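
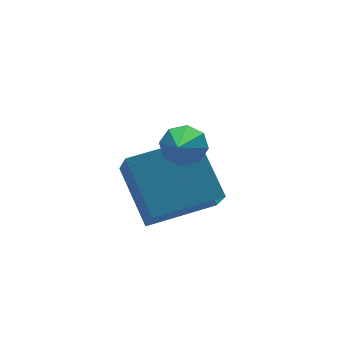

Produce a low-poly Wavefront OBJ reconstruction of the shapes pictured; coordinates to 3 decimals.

v 3.36 -2.009 -0.452
v 3.574 -1.778 -0.001
v 2.64 -3.031 0.412
v 3.204 -1.609 -0.109
v 2.926 -1.673 -0.417
v 2.902 -1.935 -0.747
v 3.146 -2.24 -0.903
v 3.516 -2.409 -0.795
v 3.795 -2.344 -0.487
v 3.819 -2.083 -0.157
v 2.38 -2.361 -2.293
v 2.41 -1.054 -1.176
v 2.669 -1.488 -3.322
v 2.699 -0.18 -2.205
v 4.081 -2.62 -2.035
v 4.111 -1.312 -0.918
v 4.37 -1.746 -3.064
v 4.4 -0.439 -1.947
f 2 1 4
f 2 4 3
f 4 1 5
f 4 5 3
f 5 1 6
f 5 6 3
f 6 1 7
f 6 7 3
f 7 1 8
f 7 8 3
f 8 1 9
f 8 9 3
f 9 1 10
f 9 10 3
f 10 1 2
f 10 2 3
f 12 14 11
f 15 12 11
f 11 14 13
f 13 15 11
f 12 18 14
f 16 12 15
f 16 18 12
f 14 18 13
f 17 15 13
f 13 18 17
f 17 16 15
f 18 16 17



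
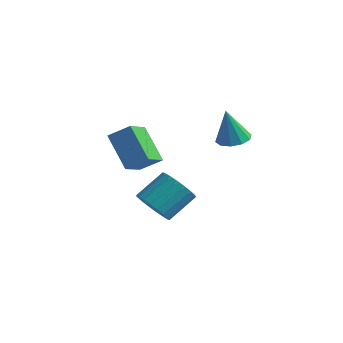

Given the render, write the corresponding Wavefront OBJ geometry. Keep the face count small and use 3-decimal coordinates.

v -0.408 -3.246 1.523
v -0.217 -4.469 2.219
v 0.343 -2.812 2.079
v 0.534 -4.035 2.775
v 0.766 -3.745 0.325
v 0.957 -4.968 1.021
v 1.517 -3.311 0.881
v 1.708 -4.534 1.577
v 0.134 -2.02 -2.943
v 0.937 -2.414 -2.847
v 1.409 -1.235 -1.941
v 0.606 -0.84 -2.037
v 0.991 -2.202 -3.151
v 1.462 -1.023 -2.245
v 0.896 -1.959 -3.418
v 1.367 -0.78 -2.512
v 0.67 -1.726 -3.604
v 1.141 -0.546 -2.698
v 0.351 -1.543 -3.675
v 0.822 -0.364 -2.769
v -0.006 -1.443 -3.62
v 0.466 -0.264 -2.714
v -0.338 -1.443 -3.448
v 0.134 -0.264 -2.542
v -0.588 -1.542 -3.188
v -0.117 -0.363 -2.282
v -0.714 -1.724 -2.886
v -0.243 -0.545 -1.98
v -0.693 -1.957 -2.594
v -0.221 -0.778 -1.688
v -0.529 -2.201 -2.362
v -0.057 -1.022 -1.456
v -0.25 -2.413 -2.231
v 0.221 -1.234 -1.325
v 0.095 -2.558 -2.223
v 0.567 -1.378 -1.317
v 0.447 -2.609 -2.339
v 0.919 -1.43 -1.433
v 0.745 -2.558 -2.56
v 1.216 -1.379 -1.654
v 2.05 0.857 0.286
v 2.586 1.346 0.433
v 1.81 0.643 1.874
v 2.191 1.574 0.404
v 1.742 1.529 0.33
v 1.411 1.227 0.239
v 1.324 0.784 0.166
v 1.514 0.369 0.139
v 1.909 0.14 0.168
v 2.358 0.186 0.242
v 2.69 0.488 0.333
v 2.777 0.931 0.406
f 2 4 1
f 5 2 1
f 1 4 3
f 3 5 1
f 2 8 4
f 6 2 5
f 6 8 2
f 4 8 3
f 7 5 3
f 3 8 7
f 7 6 5
f 8 6 7
f 10 9 13
f 10 13 11
f 11 13 14
f 11 14 12
f 13 9 15
f 13 15 14
f 14 15 16
f 14 16 12
f 15 9 17
f 15 17 16
f 16 17 18
f 16 18 12
f 17 9 19
f 17 19 18
f 18 19 20
f 18 20 12
f 19 9 21
f 19 21 20
f 20 21 22
f 20 22 12
f 21 9 23
f 21 23 22
f 22 23 24
f 22 24 12
f 23 9 25
f 23 25 24
f 24 25 26
f 24 26 12
f 25 9 27
f 25 27 26
f 26 27 28
f 26 28 12
f 27 9 29
f 27 29 28
f 28 29 30
f 28 30 12
f 29 9 31
f 29 31 30
f 30 31 32
f 30 32 12
f 31 9 33
f 31 33 32
f 32 33 34
f 32 34 12
f 33 9 35
f 33 35 34
f 34 35 36
f 34 36 12
f 35 9 37
f 35 37 36
f 36 37 38
f 36 38 12
f 37 9 39
f 37 39 38
f 38 39 40
f 38 40 12
f 39 9 10
f 39 10 40
f 40 10 11
f 40 11 12
f 42 41 44
f 42 44 43
f 44 41 45
f 44 45 43
f 45 41 46
f 45 46 43
f 46 41 47
f 46 47 43
f 47 41 48
f 47 48 43
f 48 41 49
f 48 49 43
f 49 41 50
f 49 50 43
f 50 41 51
f 50 51 43
f 51 41 52
f 51 52 43
f 52 41 42
f 52 42 43



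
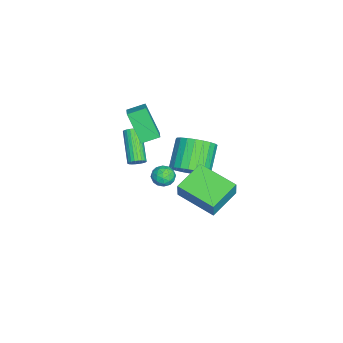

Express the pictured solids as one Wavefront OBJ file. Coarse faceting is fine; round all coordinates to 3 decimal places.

v -2.531 -0.877 3.915
v -1.587 -0.709 4.39
v -2.855 0.048 4.232
v -1.911 0.216 4.706
v -1.849 -0.076 2.274
v -0.905 0.092 2.748
v -2.173 0.849 2.59
v -1.229 1.017 3.065
v -1.957 -0.294 0.178
v -1.769 -0.006 0.54
v -3.354 -0.458 1.725
v -3.543 -0.746 1.362
v -1.878 0.123 0.443
v -3.464 -0.33 1.627
v -2 0.188 0.305
v -3.585 -0.264 1.489
v -2.115 0.18 0.147
v -3.7 -0.273 1.332
v -2.206 0.099 -0.005
v -3.792 -0.353 1.179
v -2.26 -0.041 -0.13
v -3.845 -0.493 1.055
v -2.267 -0.22 -0.208
v -3.852 -0.672 0.977
v -2.227 -0.41 -0.227
v -3.812 -0.862 0.957
v -2.146 -0.582 -0.185
v -3.731 -1.034 1
v -2.036 -0.71 -0.087
v -3.622 -1.163 1.097
v -1.915 -0.776 0.051
v -3.5 -1.228 1.235
v -1.8 -0.767 0.208
v -3.385 -1.22 1.393
v -1.708 -0.687 0.361
v -3.294 -1.139 1.545
v -1.655 -0.547 0.485
v -3.24 -0.999 1.67
v -1.648 -0.368 0.563
v -3.233 -0.82 1.748
v -1.688 -0.178 0.583
v -3.273 -0.63 1.767
v 1.623 3.362 3.096
v 1.962 3.389 4.078
v 2.68 5.212 2.68
v 3.019 5.238 3.663
v 3.081 2.422 2.617
v 3.42 2.448 3.6
v 4.138 4.271 2.202
v 4.477 4.298 3.184
v -1.195 2.512 0.459
v -0.501 2.517 1.287
v -1.911 2.712 2.468
v -2.605 2.708 1.641
v -0.522 2.928 1.194
v -1.932 3.123 2.376
v -0.645 3.275 0.99
v -2.055 3.47 2.172
v -0.852 3.507 0.705
v -2.262 3.702 1.886
v -1.111 3.586 0.382
v -2.521 3.781 1.564
v -1.383 3.503 0.072
v -2.793 3.698 1.253
v -1.626 3.268 -0.18
v -3.036 3.464 1.001
v -1.804 2.919 -0.335
v -3.214 3.114 0.847
v -1.889 2.508 -0.368
v -3.299 2.703 0.813
v -1.868 2.097 -0.276
v -3.278 2.292 0.906
v -1.745 1.75 -0.072
v -3.155 1.945 1.11
v -1.538 1.518 0.214
v -2.948 1.713 1.395
v -1.279 1.439 0.536
v -2.689 1.634 1.718
v -1.007 1.522 0.847
v -2.417 1.717 2.028
v -0.764 1.756 1.099
v -2.174 1.952 2.28
v -0.586 2.106 1.253
v -1.996 2.301 2.435
v 2.348 1.613 3.89
v 2.647 1.966 4.334
v 3.253 1.454 3.406
v 3.552 1.807 3.85
v 3.307 1.235 4.006
v 2.748 1.333 4.305
v 3.152 2.087 3.435
v 2.593 2.185 3.734
v 3.144 2.259 4.053
v 3.24 1.732 4.406
v 2.66 1.688 3.334
v 2.756 1.161 3.687
v 2.418 1.803 4.154
v 3.482 1.617 3.586
v 3.338 1.28 3.678
v 3.514 1.488 3.939
v 2.478 1.432 4.137
v 2.654 1.639 4.398
v 3.042 1.209 4.206
v 3.246 1.781 3.342
v 3.422 1.988 3.603
v 2.386 1.932 3.801
v 2.562 2.14 4.062
v 2.858 2.211 3.534
v 2.886 2.183 4.25
v 3.418 2.089 3.966
v 3.183 2.254 3.722
v 2.854 2.312 3.897
v 2.943 1.873 4.458
v 3.474 1.78 4.174
v 3.331 1.444 4.265
v 3.002 1.501 4.441
v 3.235 2.045 4.292
v 2.426 1.64 3.566
v 2.957 1.547 3.282
v 2.898 1.919 3.299
v 2.569 1.976 3.475
v 2.482 1.331 3.774
v 3.014 1.237 3.49
v 3.046 1.108 3.843
v 2.717 1.166 4.018
v 2.665 1.375 3.448
f 2 4 1
f 5 2 1
f 1 4 3
f 3 5 1
f 2 8 4
f 6 2 5
f 6 8 2
f 4 8 3
f 7 5 3
f 3 8 7
f 7 6 5
f 8 6 7
f 10 9 13
f 10 13 11
f 11 13 14
f 11 14 12
f 13 9 15
f 13 15 14
f 14 15 16
f 14 16 12
f 15 9 17
f 15 17 16
f 16 17 18
f 16 18 12
f 17 9 19
f 17 19 18
f 18 19 20
f 18 20 12
f 19 9 21
f 19 21 20
f 20 21 22
f 20 22 12
f 21 9 23
f 21 23 22
f 22 23 24
f 22 24 12
f 23 9 25
f 23 25 24
f 24 25 26
f 24 26 12
f 25 9 27
f 25 27 26
f 26 27 28
f 26 28 12
f 27 9 29
f 27 29 28
f 28 29 30
f 28 30 12
f 29 9 31
f 29 31 30
f 30 31 32
f 30 32 12
f 31 9 33
f 31 33 32
f 32 33 34
f 32 34 12
f 33 9 35
f 33 35 34
f 34 35 36
f 34 36 12
f 35 9 37
f 35 37 36
f 36 37 38
f 36 38 12
f 37 9 39
f 37 39 38
f 38 39 40
f 38 40 12
f 39 9 41
f 39 41 40
f 40 41 42
f 40 42 12
f 41 9 10
f 41 10 42
f 42 10 11
f 42 11 12
f 44 46 43
f 47 44 43
f 43 46 45
f 45 47 43
f 44 50 46
f 48 44 47
f 48 50 44
f 46 50 45
f 49 47 45
f 45 50 49
f 49 48 47
f 50 48 49
f 52 51 55
f 52 55 53
f 53 55 56
f 53 56 54
f 55 51 57
f 55 57 56
f 56 57 58
f 56 58 54
f 57 51 59
f 57 59 58
f 58 59 60
f 58 60 54
f 59 51 61
f 59 61 60
f 60 61 62
f 60 62 54
f 61 51 63
f 61 63 62
f 62 63 64
f 62 64 54
f 63 51 65
f 63 65 64
f 64 65 66
f 64 66 54
f 65 51 67
f 65 67 66
f 66 67 68
f 66 68 54
f 67 51 69
f 67 69 68
f 68 69 70
f 68 70 54
f 69 51 71
f 69 71 70
f 70 71 72
f 70 72 54
f 71 51 73
f 71 73 72
f 72 73 74
f 72 74 54
f 73 51 75
f 73 75 74
f 74 75 76
f 74 76 54
f 75 51 77
f 75 77 76
f 76 77 78
f 76 78 54
f 77 51 79
f 77 79 78
f 78 79 80
f 78 80 54
f 79 51 81
f 79 81 80
f 80 81 82
f 80 82 54
f 81 51 83
f 81 83 82
f 82 83 84
f 82 84 54
f 83 51 52
f 83 52 84
f 84 52 53
f 84 53 54
f 85 122 101
f 122 96 125
f 101 125 90
f 122 125 101
f 85 101 97
f 101 90 102
f 97 102 86
f 101 102 97
f 85 97 106
f 97 86 107
f 106 107 92
f 97 107 106
f 85 106 118
f 106 92 121
f 118 121 95
f 106 121 118
f 85 118 122
f 118 95 126
f 122 126 96
f 118 126 122
f 86 102 113
f 102 90 116
f 113 116 94
f 102 116 113
f 90 125 103
f 125 96 124
f 103 124 89
f 125 124 103
f 96 126 123
f 126 95 119
f 123 119 87
f 126 119 123
f 95 121 120
f 121 92 108
f 120 108 91
f 121 108 120
f 92 107 112
f 107 86 109
f 112 109 93
f 107 109 112
f 88 114 100
f 114 94 115
f 100 115 89
f 114 115 100
f 88 100 98
f 100 89 99
f 98 99 87
f 100 99 98
f 88 98 105
f 98 87 104
f 105 104 91
f 98 104 105
f 88 105 110
f 105 91 111
f 110 111 93
f 105 111 110
f 88 110 114
f 110 93 117
f 114 117 94
f 110 117 114
f 89 115 103
f 115 94 116
f 103 116 90
f 115 116 103
f 87 99 123
f 99 89 124
f 123 124 96
f 99 124 123
f 91 104 120
f 104 87 119
f 120 119 95
f 104 119 120
f 93 111 112
f 111 91 108
f 112 108 92
f 111 108 112
f 94 117 113
f 117 93 109
f 113 109 86
f 117 109 113



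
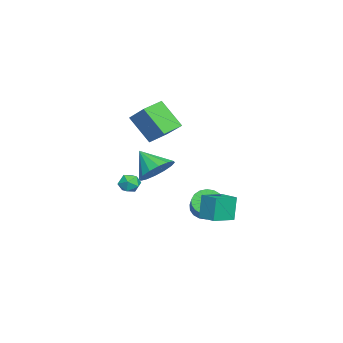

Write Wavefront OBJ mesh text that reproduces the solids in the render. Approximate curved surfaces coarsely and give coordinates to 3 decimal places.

v -2.168 -0.634 1.192
v -2.521 -1.791 2.671
v -3.188 0.018 1.459
v -3.542 -1.139 2.937
v -1.238 0.399 2.223
v -1.592 -0.758 3.701
v -2.259 1.051 2.489
v -2.612 -0.106 3.968
v -3.769 1.911 -3.802
v -3.334 2.062 -4.493
v -1.756 2.561 -3.388
v -2.191 2.409 -2.698
v -3.488 2.389 -4.42
v -1.91 2.888 -3.315
v -3.699 2.622 -4.224
v -2.121 3.121 -3.119
v -3.923 2.714 -3.945
v -2.345 3.212 -2.84
v -4.117 2.646 -3.638
v -2.538 3.145 -2.533
v -4.242 2.433 -3.363
v -2.663 2.932 -2.259
v -4.273 2.116 -3.176
v -2.695 2.615 -2.071
v -4.204 1.759 -3.112
v -2.626 2.258 -2.007
v -4.05 1.432 -3.185
v -2.472 1.931 -2.08
v -3.839 1.199 -3.381
v -2.261 1.698 -2.276
v -3.615 1.108 -3.66
v -2.037 1.606 -2.555
v -3.422 1.175 -3.967
v -1.843 1.674 -2.862
v -3.297 1.388 -4.241
v -1.718 1.887 -3.137
v -3.265 1.705 -4.429
v -1.687 2.204 -3.324
v -1.035 0.084 -0.305
v -0.071 -0.403 -0.331
v -1.545 -0.984 0.785
v -0.027 -0.015 0.069
v -0.252 0.399 0.369
v -0.687 0.729 0.488
v -1.216 0.886 0.395
v -1.696 0.828 0.114
v -1.998 0.571 -0.28
v -2.043 0.184 -0.68
v -1.817 -0.231 -0.98
v -1.382 -0.561 -1.099
v -0.854 -0.718 -1.006
v -0.374 -0.66 -0.725
v -0.047 2.515 -2.868
v -0.406 2.552 -1.463
v -1.096 3.314 -3.157
v -1.455 3.351 -1.753
v 0.595 3.409 -2.727
v 0.236 3.446 -1.323
v -0.454 4.208 -3.017
v -0.813 4.245 -1.612
v -3.404 -1.437 -2.242
v -3.043 -1.574 -1.677
v -2.997 -2.346 -2.723
v -2.636 -2.483 -2.158
v -3.317 -2.536 -2.15
v -3.569 -1.974 -1.852
v -2.471 -1.946 -2.548
v -2.723 -1.384 -2.25
v -2.467 -1.888 -1.866
v -2.99 -2.253 -1.621
v -3.05 -1.667 -2.779
v -3.573 -2.032 -2.534
f 2 4 1
f 5 2 1
f 1 4 3
f 3 5 1
f 2 8 4
f 6 2 5
f 6 8 2
f 4 8 3
f 7 5 3
f 3 8 7
f 7 6 5
f 8 6 7
f 10 9 13
f 10 13 11
f 11 13 14
f 11 14 12
f 13 9 15
f 13 15 14
f 14 15 16
f 14 16 12
f 15 9 17
f 15 17 16
f 16 17 18
f 16 18 12
f 17 9 19
f 17 19 18
f 18 19 20
f 18 20 12
f 19 9 21
f 19 21 20
f 20 21 22
f 20 22 12
f 21 9 23
f 21 23 22
f 22 23 24
f 22 24 12
f 23 9 25
f 23 25 24
f 24 25 26
f 24 26 12
f 25 9 27
f 25 27 26
f 26 27 28
f 26 28 12
f 27 9 29
f 27 29 28
f 28 29 30
f 28 30 12
f 29 9 31
f 29 31 30
f 30 31 32
f 30 32 12
f 31 9 33
f 31 33 32
f 32 33 34
f 32 34 12
f 33 9 35
f 33 35 34
f 34 35 36
f 34 36 12
f 35 9 37
f 35 37 36
f 36 37 38
f 36 38 12
f 37 9 10
f 37 10 38
f 38 10 11
f 38 11 12
f 40 39 42
f 40 42 41
f 42 39 43
f 42 43 41
f 43 39 44
f 43 44 41
f 44 39 45
f 44 45 41
f 45 39 46
f 45 46 41
f 46 39 47
f 46 47 41
f 47 39 48
f 47 48 41
f 48 39 49
f 48 49 41
f 49 39 50
f 49 50 41
f 50 39 51
f 50 51 41
f 51 39 52
f 51 52 41
f 52 39 40
f 52 40 41
f 54 56 53
f 57 54 53
f 53 56 55
f 55 57 53
f 54 60 56
f 58 54 57
f 58 60 54
f 56 60 55
f 59 57 55
f 55 60 59
f 59 58 57
f 60 58 59
f 61 72 66
f 61 66 62
f 61 62 68
f 61 68 71
f 61 71 72
f 62 66 70
f 66 72 65
f 72 71 63
f 71 68 67
f 68 62 69
f 64 70 65
f 64 65 63
f 64 63 67
f 64 67 69
f 64 69 70
f 65 70 66
f 63 65 72
f 67 63 71
f 69 67 68
f 70 69 62



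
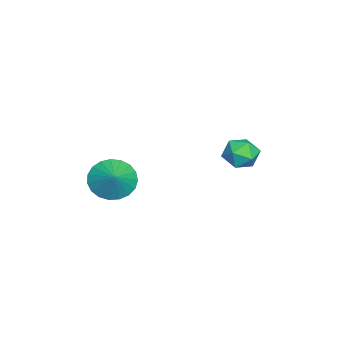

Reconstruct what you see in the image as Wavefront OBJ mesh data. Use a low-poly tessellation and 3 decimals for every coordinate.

v -2.475 3.761 0.611
v -1.855 3.046 0.814
v -3.365 3.334 1.826
v -2.745 2.619 2.029
v -2.481 3.54 2.161
v -1.931 3.804 1.41
v -3.289 2.576 1.23
v -2.739 2.84 0.479
v -2.359 2.314 1.196
v -1.859 2.909 1.772
v -3.361 3.471 0.868
v -2.861 4.066 1.444
v 3.039 -1.599 2.562
v 3.73 -1.619 1.706
v 4.061 -1.261 3.378
v 3.588 -1.184 1.704
v 3.351 -0.821 1.85
v 3.061 -0.592 2.119
v 2.767 -0.537 2.465
v 2.519 -0.666 2.828
v 2.362 -0.956 3.145
v 2.322 -1.358 3.361
v 2.406 -1.8 3.439
v 2.599 -2.208 3.365
v 2.869 -2.511 3.153
v 3.168 -2.656 2.838
v 3.444 -2.618 2.476
v 3.651 -2.403 2.129
v 3.752 -2.05 1.856
f 1 12 6
f 1 6 2
f 1 2 8
f 1 8 11
f 1 11 12
f 2 6 10
f 6 12 5
f 12 11 3
f 11 8 7
f 8 2 9
f 4 10 5
f 4 5 3
f 4 3 7
f 4 7 9
f 4 9 10
f 5 10 6
f 3 5 12
f 7 3 11
f 9 7 8
f 10 9 2
f 14 13 16
f 14 16 15
f 16 13 17
f 16 17 15
f 17 13 18
f 17 18 15
f 18 13 19
f 18 19 15
f 19 13 20
f 19 20 15
f 20 13 21
f 20 21 15
f 21 13 22
f 21 22 15
f 22 13 23
f 22 23 15
f 23 13 24
f 23 24 15
f 24 13 25
f 24 25 15
f 25 13 26
f 25 26 15
f 26 13 27
f 26 27 15
f 27 13 28
f 27 28 15
f 28 13 29
f 28 29 15
f 29 13 14
f 29 14 15



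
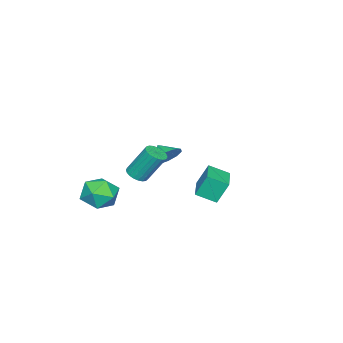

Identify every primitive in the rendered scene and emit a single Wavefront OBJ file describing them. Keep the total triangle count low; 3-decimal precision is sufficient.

v 2.395 -1.057 -0.087
v 2.714 -1.558 0.264
v 2.385 -0.523 2.038
v 2.065 -0.023 1.687
v 2.931 -1.381 0.201
v 2.602 -0.346 1.975
v 3.056 -1.148 0.089
v 2.726 -0.113 1.863
v 3.066 -0.9 -0.055
v 2.736 0.135 1.72
v 2.959 -0.678 -0.203
v 2.63 0.356 1.571
v 2.756 -0.523 -0.332
v 2.426 0.512 1.442
v 2.489 -0.459 -0.418
v 2.16 0.575 1.356
v 2.207 -0.5 -0.447
v 1.878 0.535 1.327
v 1.957 -0.636 -0.414
v 1.627 0.399 1.36
v 1.782 -0.846 -0.324
v 1.453 0.189 1.45
v 1.714 -1.092 -0.193
v 1.385 -0.057 1.581
v 1.763 -1.332 -0.044
v 1.434 -0.297 1.73
v 1.921 -1.524 0.097
v 1.592 -0.49 1.872
v 2.162 -1.636 0.207
v 1.832 -0.602 1.981
v 2.442 -1.648 0.266
v 2.113 -0.613 2.04
v -3.622 -2.473 -1.897
v -2.945 -2.206 -1.168
v -3.978 -3.247 -1.283
v -3.482 -1.879 -1.067
v -4.072 -1.779 -1.282
v -4.491 -1.944 -1.733
v -4.578 -2.311 -2.246
v -4.3 -2.739 -2.626
v -3.763 -3.066 -2.727
v -3.172 -3.166 -2.511
v -2.754 -3.002 -2.061
v -2.667 -2.635 -1.548
v 2.659 -2.822 -1.929
v 3.42 -1.934 -2.239
v 3.92 -3.426 -0.561
v 4.681 -2.538 -0.871
v 3.635 -2.275 -0.324
v 2.855 -1.901 -1.17
v 4.485 -3.459 -1.63
v 3.705 -3.085 -2.476
v 4.548 -2.328 -2.054
v 4.023 -1.596 -1.247
v 3.317 -3.764 -1.553
v 2.792 -3.032 -0.746
v 0.356 1.532 -1.093
v -0.015 2.072 0.245
v -0.1 2.621 -1.66
v -0.471 3.162 -0.322
v 2.091 2.338 -0.938
v 1.72 2.879 0.4
v 1.635 3.428 -1.505
v 1.264 3.968 -0.167
f 2 1 5
f 2 5 3
f 3 5 6
f 3 6 4
f 5 1 7
f 5 7 6
f 6 7 8
f 6 8 4
f 7 1 9
f 7 9 8
f 8 9 10
f 8 10 4
f 9 1 11
f 9 11 10
f 10 11 12
f 10 12 4
f 11 1 13
f 11 13 12
f 12 13 14
f 12 14 4
f 13 1 15
f 13 15 14
f 14 15 16
f 14 16 4
f 15 1 17
f 15 17 16
f 16 17 18
f 16 18 4
f 17 1 19
f 17 19 18
f 18 19 20
f 18 20 4
f 19 1 21
f 19 21 20
f 20 21 22
f 20 22 4
f 21 1 23
f 21 23 22
f 22 23 24
f 22 24 4
f 23 1 25
f 23 25 24
f 24 25 26
f 24 26 4
f 25 1 27
f 25 27 26
f 26 27 28
f 26 28 4
f 27 1 29
f 27 29 28
f 28 29 30
f 28 30 4
f 29 1 31
f 29 31 30
f 30 31 32
f 30 32 4
f 31 1 2
f 31 2 32
f 32 2 3
f 32 3 4
f 34 33 36
f 34 36 35
f 36 33 37
f 36 37 35
f 37 33 38
f 37 38 35
f 38 33 39
f 38 39 35
f 39 33 40
f 39 40 35
f 40 33 41
f 40 41 35
f 41 33 42
f 41 42 35
f 42 33 43
f 42 43 35
f 43 33 44
f 43 44 35
f 44 33 34
f 44 34 35
f 45 56 50
f 45 50 46
f 45 46 52
f 45 52 55
f 45 55 56
f 46 50 54
f 50 56 49
f 56 55 47
f 55 52 51
f 52 46 53
f 48 54 49
f 48 49 47
f 48 47 51
f 48 51 53
f 48 53 54
f 49 54 50
f 47 49 56
f 51 47 55
f 53 51 52
f 54 53 46
f 58 60 57
f 61 58 57
f 57 60 59
f 59 61 57
f 58 64 60
f 62 58 61
f 62 64 58
f 60 64 59
f 63 61 59
f 59 64 63
f 63 62 61
f 64 62 63



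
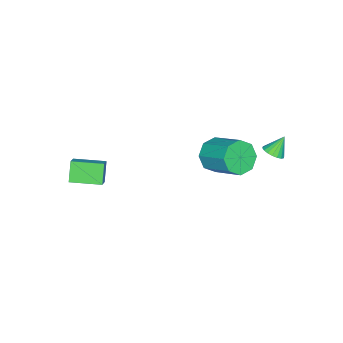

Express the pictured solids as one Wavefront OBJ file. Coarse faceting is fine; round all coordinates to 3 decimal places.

v -2.34 0.851 1.907
v -1.472 0.367 2.276
v -0.952 2.124 3.361
v -1.82 2.609 2.993
v -1.337 0.758 1.578
v -0.817 2.515 2.664
v -1.789 1.204 1.073
v -1.269 2.961 2.159
v -2.564 1.443 1.057
v -2.044 3.2 2.143
v -3.208 1.336 1.539
v -2.688 3.093 2.624
v -3.343 0.945 2.236
v -2.823 2.702 3.322
v -2.891 0.499 2.741
v -2.371 2.256 3.827
v -2.116 0.26 2.757
v -1.596 2.017 3.843
v -3.452 3.635 2.578
v -2.922 3.581 2.933
v -4.068 3.925 3.542
v -2.918 3.855 2.854
v -3.019 4.085 2.72
v -3.206 4.226 2.558
v -3.442 4.25 2.4
v -3.679 4.152 2.277
v -3.872 3.952 2.214
v -3.982 3.69 2.223
v -3.986 3.416 2.302
v -3.885 3.186 2.436
v -3.698 3.045 2.598
v -3.462 3.021 2.756
v -3.224 3.118 2.879
v -3.032 3.318 2.942
v 3.808 -3.953 2.611
v 3.164 -4.235 3.644
v 3.122 -2.409 2.604
v 2.478 -2.691 3.637
v 4.442 -3.669 3.083
v 3.798 -3.951 4.116
v 3.756 -2.125 3.076
v 3.112 -2.407 4.109
f 2 1 5
f 2 5 3
f 3 5 6
f 3 6 4
f 5 1 7
f 5 7 6
f 6 7 8
f 6 8 4
f 7 1 9
f 7 9 8
f 8 9 10
f 8 10 4
f 9 1 11
f 9 11 10
f 10 11 12
f 10 12 4
f 11 1 13
f 11 13 12
f 12 13 14
f 12 14 4
f 13 1 15
f 13 15 14
f 14 15 16
f 14 16 4
f 15 1 17
f 15 17 16
f 16 17 18
f 16 18 4
f 17 1 2
f 17 2 18
f 18 2 3
f 18 3 4
f 20 19 22
f 20 22 21
f 22 19 23
f 22 23 21
f 23 19 24
f 23 24 21
f 24 19 25
f 24 25 21
f 25 19 26
f 25 26 21
f 26 19 27
f 26 27 21
f 27 19 28
f 27 28 21
f 28 19 29
f 28 29 21
f 29 19 30
f 29 30 21
f 30 19 31
f 30 31 21
f 31 19 32
f 31 32 21
f 32 19 33
f 32 33 21
f 33 19 34
f 33 34 21
f 34 19 20
f 34 20 21
f 36 38 35
f 39 36 35
f 35 38 37
f 37 39 35
f 36 42 38
f 40 36 39
f 40 42 36
f 38 42 37
f 41 39 37
f 37 42 41
f 41 40 39
f 42 40 41



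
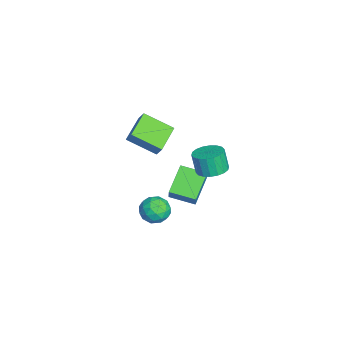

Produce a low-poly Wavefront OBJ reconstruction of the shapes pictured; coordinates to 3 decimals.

v 3.991 -2.529 -2.87
v 4.774 -2.972 -2.652
v 3.206 -3.768 -2.568
v 3.989 -4.211 -2.35
v 3.674 -3.533 -1.805
v 4.159 -2.767 -1.991
v 3.821 -3.973 -3.229
v 4.306 -3.207 -3.415
v 4.668 -3.864 -2.874
v 4.578 -3.593 -1.994
v 3.402 -3.147 -3.226
v 3.312 -2.876 -2.346
v 4.451 -2.642 -2.787
v 3.529 -4.098 -2.433
v 3.344 -3.7 -2.112
v 3.804 -3.96 -1.984
v 4.09 -2.522 -2.399
v 4.55 -2.782 -2.271
v 3.904 -3.112 -1.773
v 3.43 -3.958 -2.949
v 3.89 -4.218 -2.821
v 4.176 -2.78 -3.236
v 4.636 -3.04 -3.108
v 4.076 -3.628 -3.447
v 4.849 -3.427 -2.79
v 4.388 -4.155 -2.613
v 4.289 -4.015 -3.129
v 4.574 -3.565 -3.239
v 4.796 -3.267 -2.273
v 4.335 -3.995 -2.096
v 4.15 -3.597 -1.775
v 4.435 -3.147 -1.885
v 4.734 -3.791 -2.403
v 3.645 -2.745 -3.124
v 3.184 -3.473 -2.947
v 3.545 -3.593 -3.335
v 3.83 -3.143 -3.445
v 3.592 -2.585 -2.607
v 3.131 -3.313 -2.43
v 3.406 -3.175 -1.981
v 3.691 -2.725 -2.091
v 3.246 -2.949 -2.817
v 1.603 -0.325 -1.206
v 2.495 -0.424 -1.053
v 2.248 -0.675 0.219
v 1.357 -0.575 0.066
v 2.435 -0.029 -0.987
v 2.189 -0.28 0.286
v 2.211 0.308 -0.964
v 1.965 0.057 0.308
v 1.867 0.519 -0.989
v 1.62 0.268 0.283
v 1.47 0.563 -1.057
v 1.223 0.312 0.215
v 1.099 0.431 -1.155
v 0.853 0.181 0.118
v 0.829 0.15 -1.263
v 0.583 -0.101 0.01
v 0.712 -0.225 -1.359
v 0.465 -0.476 -0.087
v 0.771 -0.62 -1.426
v 0.525 -0.871 -0.153
v 0.995 -0.957 -1.448
v 0.749 -1.208 -0.176
v 1.34 -1.168 -1.423
v 1.093 -1.419 -0.151
v 1.737 -1.212 -1.355
v 1.49 -1.463 -0.083
v 2.107 -1.081 -1.258
v 1.861 -1.331 0.015
v 2.377 -0.799 -1.15
v 2.131 -1.05 0.123
v -2.245 -3.449 -3.107
v -2.62 -5.18 -2.136
v -3.976 -2.791 -2.602
v -4.351 -4.522 -1.631
v -1.929 -3.138 -2.429
v -2.304 -4.869 -1.458
v -3.66 -2.48 -1.924
v -4.035 -4.211 -0.953
v 0.808 -2.709 -4.255
v -0.73 -2.102 -3.241
v 1.193 -1.228 -4.559
v -0.345 -0.621 -3.544
v 1.465 -2.679 -3.276
v -0.073 -2.072 -2.261
v 1.85 -1.198 -3.579
v 0.312 -0.591 -2.565
f 1 38 17
f 38 12 41
f 17 41 6
f 38 41 17
f 1 17 13
f 17 6 18
f 13 18 2
f 17 18 13
f 1 13 22
f 13 2 23
f 22 23 8
f 13 23 22
f 1 22 34
f 22 8 37
f 34 37 11
f 22 37 34
f 1 34 38
f 34 11 42
f 38 42 12
f 34 42 38
f 2 18 29
f 18 6 32
f 29 32 10
f 18 32 29
f 6 41 19
f 41 12 40
f 19 40 5
f 41 40 19
f 12 42 39
f 42 11 35
f 39 35 3
f 42 35 39
f 11 37 36
f 37 8 24
f 36 24 7
f 37 24 36
f 8 23 28
f 23 2 25
f 28 25 9
f 23 25 28
f 4 30 16
f 30 10 31
f 16 31 5
f 30 31 16
f 4 16 14
f 16 5 15
f 14 15 3
f 16 15 14
f 4 14 21
f 14 3 20
f 21 20 7
f 14 20 21
f 4 21 26
f 21 7 27
f 26 27 9
f 21 27 26
f 4 26 30
f 26 9 33
f 30 33 10
f 26 33 30
f 5 31 19
f 31 10 32
f 19 32 6
f 31 32 19
f 3 15 39
f 15 5 40
f 39 40 12
f 15 40 39
f 7 20 36
f 20 3 35
f 36 35 11
f 20 35 36
f 9 27 28
f 27 7 24
f 28 24 8
f 27 24 28
f 10 33 29
f 33 9 25
f 29 25 2
f 33 25 29
f 44 43 47
f 44 47 45
f 45 47 48
f 45 48 46
f 47 43 49
f 47 49 48
f 48 49 50
f 48 50 46
f 49 43 51
f 49 51 50
f 50 51 52
f 50 52 46
f 51 43 53
f 51 53 52
f 52 53 54
f 52 54 46
f 53 43 55
f 53 55 54
f 54 55 56
f 54 56 46
f 55 43 57
f 55 57 56
f 56 57 58
f 56 58 46
f 57 43 59
f 57 59 58
f 58 59 60
f 58 60 46
f 59 43 61
f 59 61 60
f 60 61 62
f 60 62 46
f 61 43 63
f 61 63 62
f 62 63 64
f 62 64 46
f 63 43 65
f 63 65 64
f 64 65 66
f 64 66 46
f 65 43 67
f 65 67 66
f 66 67 68
f 66 68 46
f 67 43 69
f 67 69 68
f 68 69 70
f 68 70 46
f 69 43 71
f 69 71 70
f 70 71 72
f 70 72 46
f 71 43 44
f 71 44 72
f 72 44 45
f 72 45 46
f 74 76 73
f 77 74 73
f 73 76 75
f 75 77 73
f 74 80 76
f 78 74 77
f 78 80 74
f 76 80 75
f 79 77 75
f 75 80 79
f 79 78 77
f 80 78 79
f 82 84 81
f 85 82 81
f 81 84 83
f 83 85 81
f 82 88 84
f 86 82 85
f 86 88 82
f 84 88 83
f 87 85 83
f 83 88 87
f 87 86 85
f 88 86 87



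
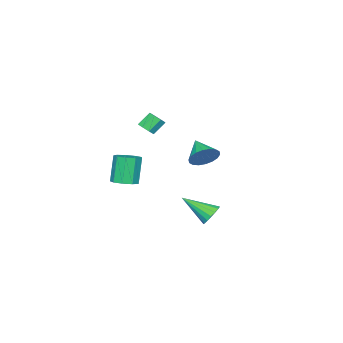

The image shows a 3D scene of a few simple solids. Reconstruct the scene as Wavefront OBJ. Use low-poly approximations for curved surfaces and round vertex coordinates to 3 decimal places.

v 4.165 -1.333 -0.201
v 4.836 -0.947 0.098
v 4.206 -1.201 1.84
v 3.535 -1.587 1.541
v 4.422 -0.57 0.003
v 3.791 -0.825 1.745
v 3.888 -0.551 -0.187
v 3.257 -0.805 1.555
v 3.483 -0.897 -0.384
v 2.852 -1.152 1.358
v 3.398 -1.447 -0.496
v 2.767 -1.702 1.246
v 3.672 -1.944 -0.469
v 3.041 -2.198 1.273
v 4.176 -2.154 -0.317
v 3.546 -2.409 1.425
v 4.676 -1.981 -0.111
v 4.046 -2.235 1.631
v 4.937 -1.504 0.053
v 4.306 -1.758 1.795
v 0.335 1.39 1.145
v 0.789 1.627 1.957
v -0.355 0.21 1.875
v 0.428 1.853 1.98
v 0.048 1.988 1.839
v -0.275 2.004 1.56
v -0.477 1.898 1.198
v -0.519 1.692 0.826
v -0.391 1.426 0.517
v -0.119 1.153 0.333
v 0.243 0.927 0.309
v 0.623 0.792 0.451
v 0.946 0.776 0.73
v 1.148 0.882 1.091
v 1.189 1.088 1.463
v 1.061 1.354 1.772
v -1.184 -4.11 1.205
v -0.693 -3.972 1.592
v -1.405 -3.651 2.381
v -1.896 -3.79 1.995
v -0.828 -3.59 1.315
v -1.539 -3.27 2.105
v -1.171 -3.513 0.975
v -1.883 -3.193 1.764
v -1.522 -3.786 0.769
v -2.234 -3.466 1.558
v -1.675 -4.249 0.819
v -2.387 -3.928 1.608
v -1.541 -4.63 1.095
v -2.252 -4.31 1.885
v -1.197 -4.707 1.436
v -1.909 -4.387 2.225
v -0.846 -4.434 1.642
v -1.558 -4.114 2.431
v 3.627 4.405 -1.159
v 3.837 4.049 -1.797
v 4.233 2.795 -0.061
v 4.135 4.23 -1.696
v 4.318 4.451 -1.472
v 4.342 4.662 -1.176
v 4.202 4.814 -0.877
v 3.93 4.872 -0.642
v 3.589 4.823 -0.525
v 3.257 4.678 -0.554
v 3.009 4.47 -0.721
v 2.903 4.248 -0.988
v 2.962 4.061 -1.295
v 3.174 3.953 -1.57
v 3.49 3.949 -1.751
f 2 1 5
f 2 5 3
f 3 5 6
f 3 6 4
f 5 1 7
f 5 7 6
f 6 7 8
f 6 8 4
f 7 1 9
f 7 9 8
f 8 9 10
f 8 10 4
f 9 1 11
f 9 11 10
f 10 11 12
f 10 12 4
f 11 1 13
f 11 13 12
f 12 13 14
f 12 14 4
f 13 1 15
f 13 15 14
f 14 15 16
f 14 16 4
f 15 1 17
f 15 17 16
f 16 17 18
f 16 18 4
f 17 1 19
f 17 19 18
f 18 19 20
f 18 20 4
f 19 1 2
f 19 2 20
f 20 2 3
f 20 3 4
f 22 21 24
f 22 24 23
f 24 21 25
f 24 25 23
f 25 21 26
f 25 26 23
f 26 21 27
f 26 27 23
f 27 21 28
f 27 28 23
f 28 21 29
f 28 29 23
f 29 21 30
f 29 30 23
f 30 21 31
f 30 31 23
f 31 21 32
f 31 32 23
f 32 21 33
f 32 33 23
f 33 21 34
f 33 34 23
f 34 21 35
f 34 35 23
f 35 21 36
f 35 36 23
f 36 21 22
f 36 22 23
f 38 37 41
f 38 41 39
f 39 41 42
f 39 42 40
f 41 37 43
f 41 43 42
f 42 43 44
f 42 44 40
f 43 37 45
f 43 45 44
f 44 45 46
f 44 46 40
f 45 37 47
f 45 47 46
f 46 47 48
f 46 48 40
f 47 37 49
f 47 49 48
f 48 49 50
f 48 50 40
f 49 37 51
f 49 51 50
f 50 51 52
f 50 52 40
f 51 37 53
f 51 53 52
f 52 53 54
f 52 54 40
f 53 37 38
f 53 38 54
f 54 38 39
f 54 39 40
f 56 55 58
f 56 58 57
f 58 55 59
f 58 59 57
f 59 55 60
f 59 60 57
f 60 55 61
f 60 61 57
f 61 55 62
f 61 62 57
f 62 55 63
f 62 63 57
f 63 55 64
f 63 64 57
f 64 55 65
f 64 65 57
f 65 55 66
f 65 66 57
f 66 55 67
f 66 67 57
f 67 55 68
f 67 68 57
f 68 55 69
f 68 69 57
f 69 55 56
f 69 56 57



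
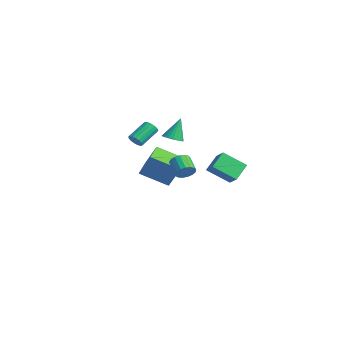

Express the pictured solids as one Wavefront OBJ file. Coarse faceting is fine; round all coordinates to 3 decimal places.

v -4.335 2.026 -1.72
v -3.644 2.437 -0.188
v -5.401 2.966 -1.492
v -4.71 3.378 0.04
v -3.27 3.442 -2.58
v -2.579 3.854 -1.048
v -4.336 4.383 -2.352
v -3.645 4.794 -0.82
v -2.671 1.026 1.79
v -2.435 1.321 1.447
v -2.812 2.508 2.208
v -3.049 2.214 2.55
v -2.663 1.303 1.361
v -3.04 2.491 2.122
v -2.893 1.222 1.374
v -3.27 2.41 2.135
v -3.072 1.096 1.482
v -3.449 2.284 2.243
v -3.159 0.954 1.66
v -3.537 2.142 2.421
v -3.135 0.829 1.868
v -3.512 2.016 2.629
v -3.004 0.748 2.058
v -3.381 1.936 2.819
v -2.797 0.732 2.187
v -3.174 1.919 2.947
v -2.562 0.783 2.224
v -2.939 1.97 2.985
v -2.351 0.889 2.162
v -2.728 2.077 2.923
v -2.214 1.027 2.015
v -2.591 2.215 2.775
v -2.181 1.165 1.816
v -2.559 2.353 2.577
v -2.261 1.271 1.611
v -2.638 2.459 2.372
v 3.715 0.946 1.914
v 4.022 1.09 2.408
v 3.112 1.198 2.941
v 2.805 1.054 2.446
v 3.977 1.343 2.28
v 3.067 1.451 2.813
v 3.871 1.504 2.067
v 2.961 1.613 2.6
v 3.73 1.538 1.819
v 2.82 1.646 2.352
v 3.586 1.436 1.593
v 2.676 1.545 2.126
v 3.471 1.222 1.44
v 2.561 1.33 1.973
v 3.412 0.944 1.396
v 2.502 1.053 1.929
v 3.422 0.667 1.47
v 2.512 0.776 2.003
v 3.5 0.454 1.646
v 2.59 0.562 2.179
v 3.627 0.353 1.883
v 2.717 0.461 2.416
v 3.774 0.388 2.127
v 2.864 0.497 2.66
v 3.907 0.551 2.322
v 2.997 0.659 2.855
v 3.997 0.804 2.424
v 3.087 0.913 2.957
v -3.103 3.617 1.307
v -2.468 3.796 1.322
v -3.317 4.263 2.733
v -2.575 4.003 1.212
v -2.764 4.15 1.117
v -3.003 4.217 1.05
v -3.258 4.192 1.023
v -3.489 4.08 1.039
v -3.662 3.897 1.096
v -3.749 3.671 1.185
v -3.738 3.438 1.293
v -3.63 3.231 1.402
v -3.441 3.084 1.498
v -3.202 3.017 1.564
v -2.947 3.042 1.591
v -2.716 3.154 1.575
v -2.543 3.337 1.518
v -2.456 3.562 1.429
v 3.213 3.95 0.294
v 2.479 2.85 1.195
v 2.765 4.84 1.016
v 2.032 3.74 1.917
v 4.088 3.88 0.923
v 3.355 2.78 1.824
v 3.641 4.77 1.645
v 2.907 3.67 2.546
f 2 4 1
f 5 2 1
f 1 4 3
f 3 5 1
f 2 8 4
f 6 2 5
f 6 8 2
f 4 8 3
f 7 5 3
f 3 8 7
f 7 6 5
f 8 6 7
f 10 9 13
f 10 13 11
f 11 13 14
f 11 14 12
f 13 9 15
f 13 15 14
f 14 15 16
f 14 16 12
f 15 9 17
f 15 17 16
f 16 17 18
f 16 18 12
f 17 9 19
f 17 19 18
f 18 19 20
f 18 20 12
f 19 9 21
f 19 21 20
f 20 21 22
f 20 22 12
f 21 9 23
f 21 23 22
f 22 23 24
f 22 24 12
f 23 9 25
f 23 25 24
f 24 25 26
f 24 26 12
f 25 9 27
f 25 27 26
f 26 27 28
f 26 28 12
f 27 9 29
f 27 29 28
f 28 29 30
f 28 30 12
f 29 9 31
f 29 31 30
f 30 31 32
f 30 32 12
f 31 9 33
f 31 33 32
f 32 33 34
f 32 34 12
f 33 9 35
f 33 35 34
f 34 35 36
f 34 36 12
f 35 9 10
f 35 10 36
f 36 10 11
f 36 11 12
f 38 37 41
f 38 41 39
f 39 41 42
f 39 42 40
f 41 37 43
f 41 43 42
f 42 43 44
f 42 44 40
f 43 37 45
f 43 45 44
f 44 45 46
f 44 46 40
f 45 37 47
f 45 47 46
f 46 47 48
f 46 48 40
f 47 37 49
f 47 49 48
f 48 49 50
f 48 50 40
f 49 37 51
f 49 51 50
f 50 51 52
f 50 52 40
f 51 37 53
f 51 53 52
f 52 53 54
f 52 54 40
f 53 37 55
f 53 55 54
f 54 55 56
f 54 56 40
f 55 37 57
f 55 57 56
f 56 57 58
f 56 58 40
f 57 37 59
f 57 59 58
f 58 59 60
f 58 60 40
f 59 37 61
f 59 61 60
f 60 61 62
f 60 62 40
f 61 37 63
f 61 63 62
f 62 63 64
f 62 64 40
f 63 37 38
f 63 38 64
f 64 38 39
f 64 39 40
f 66 65 68
f 66 68 67
f 68 65 69
f 68 69 67
f 69 65 70
f 69 70 67
f 70 65 71
f 70 71 67
f 71 65 72
f 71 72 67
f 72 65 73
f 72 73 67
f 73 65 74
f 73 74 67
f 74 65 75
f 74 75 67
f 75 65 76
f 75 76 67
f 76 65 77
f 76 77 67
f 77 65 78
f 77 78 67
f 78 65 79
f 78 79 67
f 79 65 80
f 79 80 67
f 80 65 81
f 80 81 67
f 81 65 82
f 81 82 67
f 82 65 66
f 82 66 67
f 84 86 83
f 87 84 83
f 83 86 85
f 85 87 83
f 84 90 86
f 88 84 87
f 88 90 84
f 86 90 85
f 89 87 85
f 85 90 89
f 89 88 87
f 90 88 89



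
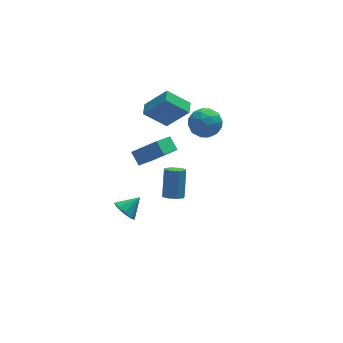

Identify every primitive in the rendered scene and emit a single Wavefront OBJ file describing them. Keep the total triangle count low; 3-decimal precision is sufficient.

v -1.689 3.248 -2.962
v -0.343 2.777 -1.864
v -1.922 3.985 -2.36
v -0.576 3.514 -1.262
v -0.604 4.306 -3.838
v 0.742 3.835 -2.74
v -0.837 5.043 -3.236
v 0.509 4.572 -2.138
v -0.157 2.859 0.663
v -1.4 3.222 1.764
v 0.131 3.623 0.736
v -1.112 3.986 1.837
v 0.972 2.294 2.123
v -0.271 2.657 3.224
v 1.26 3.058 2.196
v 0.017 3.421 3.297
v -1.621 -3.596 1.103
v -1.241 -3.255 0.771
v -0.878 -2.322 2.145
v -1.259 -2.664 2.477
v -1.676 -3.087 0.772
v -1.313 -2.154 2.146
v -2.08 -3.217 0.967
v -1.717 -2.285 2.341
v -2.215 -3.57 1.242
v -1.852 -2.637 2.616
v -2.002 -3.938 1.435
v -1.639 -3.005 2.809
v -1.567 -4.106 1.434
v -1.204 -3.173 2.808
v -1.163 -3.975 1.239
v -0.8 -3.043 2.613
v -1.028 -3.623 0.964
v -0.665 -2.69 2.338
v 1.949 4.056 0.001
v 2.496 3.512 -0.698
v 1.764 2.668 0.938
v 2.311 2.124 0.239
v 2.783 2.845 0.822
v 2.898 3.703 0.244
v 1.362 2.477 -0.004
v 1.477 3.335 -0.582
v 2.133 2.536 -0.701
v 3.012 2.763 -0.19
v 1.248 3.417 0.43
v 2.127 3.644 0.941
v 2.239 3.906 -0.43
v 2.021 2.274 0.67
v 2.299 2.698 1.013
v 2.62 2.378 0.602
v 2.475 4.018 0.123
v 2.796 3.698 -0.288
v 2.965 3.306 0.605
v 1.464 2.482 0.528
v 1.785 2.162 0.117
v 1.64 3.802 -0.362
v 1.961 3.482 -0.773
v 1.295 2.874 -0.365
v 2.347 3.012 -0.843
v 2.238 2.197 -0.293
v 1.681 2.404 -0.435
v 1.748 2.908 -0.775
v 2.863 3.146 -0.543
v 2.755 2.33 0.007
v 3.032 2.754 0.35
v 3.099 3.258 0.01
v 2.65 2.572 -0.545
v 1.505 3.85 0.233
v 1.397 3.034 0.783
v 1.161 2.922 0.23
v 1.228 3.426 -0.11
v 2.022 3.983 0.533
v 1.913 3.168 1.083
v 2.512 3.272 1.015
v 2.579 3.776 0.675
v 1.61 3.608 0.785
v -3.231 0.602 -4.12
v -2.736 0.497 -4.727
v -2.269 0.858 -3.38
v -2.892 1.014 -4.703
v -3.207 1.338 -4.406
v -3.533 1.317 -3.975
v -3.717 0.962 -3.612
v -3.674 0.438 -3.487
v -3.423 -0.009 -3.658
v -3.083 -0.171 -4.045
v -2.811 0.029 -4.467
f 2 4 1
f 5 2 1
f 1 4 3
f 3 5 1
f 2 8 4
f 6 2 5
f 6 8 2
f 4 8 3
f 7 5 3
f 3 8 7
f 7 6 5
f 8 6 7
f 10 12 9
f 13 10 9
f 9 12 11
f 11 13 9
f 10 16 12
f 14 10 13
f 14 16 10
f 12 16 11
f 15 13 11
f 11 16 15
f 15 14 13
f 16 14 15
f 18 17 21
f 18 21 19
f 19 21 22
f 19 22 20
f 21 17 23
f 21 23 22
f 22 23 24
f 22 24 20
f 23 17 25
f 23 25 24
f 24 25 26
f 24 26 20
f 25 17 27
f 25 27 26
f 26 27 28
f 26 28 20
f 27 17 29
f 27 29 28
f 28 29 30
f 28 30 20
f 29 17 31
f 29 31 30
f 30 31 32
f 30 32 20
f 31 17 33
f 31 33 32
f 32 33 34
f 32 34 20
f 33 17 18
f 33 18 34
f 34 18 19
f 34 19 20
f 35 72 51
f 72 46 75
f 51 75 40
f 72 75 51
f 35 51 47
f 51 40 52
f 47 52 36
f 51 52 47
f 35 47 56
f 47 36 57
f 56 57 42
f 47 57 56
f 35 56 68
f 56 42 71
f 68 71 45
f 56 71 68
f 35 68 72
f 68 45 76
f 72 76 46
f 68 76 72
f 36 52 63
f 52 40 66
f 63 66 44
f 52 66 63
f 40 75 53
f 75 46 74
f 53 74 39
f 75 74 53
f 46 76 73
f 76 45 69
f 73 69 37
f 76 69 73
f 45 71 70
f 71 42 58
f 70 58 41
f 71 58 70
f 42 57 62
f 57 36 59
f 62 59 43
f 57 59 62
f 38 64 50
f 64 44 65
f 50 65 39
f 64 65 50
f 38 50 48
f 50 39 49
f 48 49 37
f 50 49 48
f 38 48 55
f 48 37 54
f 55 54 41
f 48 54 55
f 38 55 60
f 55 41 61
f 60 61 43
f 55 61 60
f 38 60 64
f 60 43 67
f 64 67 44
f 60 67 64
f 39 65 53
f 65 44 66
f 53 66 40
f 65 66 53
f 37 49 73
f 49 39 74
f 73 74 46
f 49 74 73
f 41 54 70
f 54 37 69
f 70 69 45
f 54 69 70
f 43 61 62
f 61 41 58
f 62 58 42
f 61 58 62
f 44 67 63
f 67 43 59
f 63 59 36
f 67 59 63
f 78 77 80
f 78 80 79
f 80 77 81
f 80 81 79
f 81 77 82
f 81 82 79
f 82 77 83
f 82 83 79
f 83 77 84
f 83 84 79
f 84 77 85
f 84 85 79
f 85 77 86
f 85 86 79
f 86 77 87
f 86 87 79
f 87 77 78
f 87 78 79



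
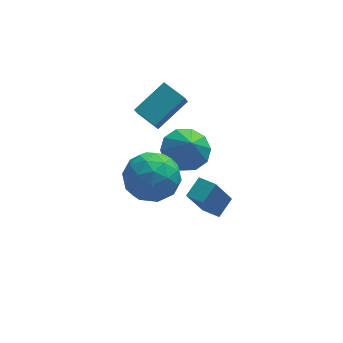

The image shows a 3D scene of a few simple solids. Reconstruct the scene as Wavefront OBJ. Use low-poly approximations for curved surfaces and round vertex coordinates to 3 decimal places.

v 2.111 -2.118 0.466
v 2.905 -2.623 0.047
v 2.249 -2.822 1.574
v 3.134 -2.11 0.345
v 2.973 -1.599 0.689
v 2.482 -1.287 0.948
v 1.85 -1.292 1.023
v 1.318 -1.613 0.885
v 1.089 -2.126 0.587
v 1.25 -2.637 0.243
v 1.741 -2.949 -0.016
v 2.373 -2.944 -0.091
v 2.938 -1.468 -4.517
v 2.183 -1.859 -2.953
v 3.576 -0.811 -4.045
v 2.821 -1.202 -2.481
v 3.519 -2.118 -4.399
v 2.764 -2.509 -2.835
v 4.157 -1.461 -3.927
v 3.402 -1.852 -2.363
v 0.347 -0.071 1.365
v 1.683 0.717 2.239
v 0.535 0.381 0.67
v 1.871 1.169 1.544
v 1.069 -0.909 1.016
v 2.405 -0.121 1.89
v 1.257 -0.457 0.321
v 2.593 0.331 1.195
v 0.186 -2.763 1.076
v 0.843 -2.174 0.219
v 0.317 -4.446 0.021
v 0.974 -3.857 -0.836
v 1.46 -4.066 0.275
v 1.378 -3.026 0.927
v -0.218 -3.594 -0.687
v -0.3 -2.554 -0.035
v 0.593 -2.688 -0.871
v 1.63 -2.979 -0.276
v -0.47 -3.641 0.516
v 0.567 -3.932 1.111
v 0.503 -2.321 0.74
v 0.657 -4.299 -0.5
v 0.943 -4.422 0.153
v 1.329 -4.076 -0.351
v 0.818 -2.822 1.156
v 1.204 -2.475 0.652
v 1.566 -3.587 0.685
v -0.044 -4.145 -0.412
v 0.342 -3.798 -0.916
v -0.169 -2.544 0.591
v 0.217 -2.198 0.087
v -0.406 -3.033 -0.445
v 0.742 -2.277 -0.404
v 0.819 -3.266 -1.024
v 0.118 -3.111 -0.937
v 0.071 -2.5 -0.553
v 1.352 -2.448 -0.055
v 1.429 -3.437 -0.675
v 1.714 -3.56 -0.022
v 1.666 -2.949 0.361
v 1.205 -2.75 -0.695
v -0.269 -3.183 0.915
v -0.192 -4.172 0.295
v -0.506 -3.671 -0.121
v -0.554 -3.06 0.262
v 0.341 -3.354 1.264
v 0.418 -4.343 0.644
v 1.089 -4.12 0.793
v 1.042 -3.509 1.177
v -0.045 -3.87 0.935
f 2 1 4
f 2 4 3
f 4 1 5
f 4 5 3
f 5 1 6
f 5 6 3
f 6 1 7
f 6 7 3
f 7 1 8
f 7 8 3
f 8 1 9
f 8 9 3
f 9 1 10
f 9 10 3
f 10 1 11
f 10 11 3
f 11 1 12
f 11 12 3
f 12 1 2
f 12 2 3
f 14 16 13
f 17 14 13
f 13 16 15
f 15 17 13
f 14 20 16
f 18 14 17
f 18 20 14
f 16 20 15
f 19 17 15
f 15 20 19
f 19 18 17
f 20 18 19
f 22 24 21
f 25 22 21
f 21 24 23
f 23 25 21
f 22 28 24
f 26 22 25
f 26 28 22
f 24 28 23
f 27 25 23
f 23 28 27
f 27 26 25
f 28 26 27
f 29 66 45
f 66 40 69
f 45 69 34
f 66 69 45
f 29 45 41
f 45 34 46
f 41 46 30
f 45 46 41
f 29 41 50
f 41 30 51
f 50 51 36
f 41 51 50
f 29 50 62
f 50 36 65
f 62 65 39
f 50 65 62
f 29 62 66
f 62 39 70
f 66 70 40
f 62 70 66
f 30 46 57
f 46 34 60
f 57 60 38
f 46 60 57
f 34 69 47
f 69 40 68
f 47 68 33
f 69 68 47
f 40 70 67
f 70 39 63
f 67 63 31
f 70 63 67
f 39 65 64
f 65 36 52
f 64 52 35
f 65 52 64
f 36 51 56
f 51 30 53
f 56 53 37
f 51 53 56
f 32 58 44
f 58 38 59
f 44 59 33
f 58 59 44
f 32 44 42
f 44 33 43
f 42 43 31
f 44 43 42
f 32 42 49
f 42 31 48
f 49 48 35
f 42 48 49
f 32 49 54
f 49 35 55
f 54 55 37
f 49 55 54
f 32 54 58
f 54 37 61
f 58 61 38
f 54 61 58
f 33 59 47
f 59 38 60
f 47 60 34
f 59 60 47
f 31 43 67
f 43 33 68
f 67 68 40
f 43 68 67
f 35 48 64
f 48 31 63
f 64 63 39
f 48 63 64
f 37 55 56
f 55 35 52
f 56 52 36
f 55 52 56
f 38 61 57
f 61 37 53
f 57 53 30
f 61 53 57



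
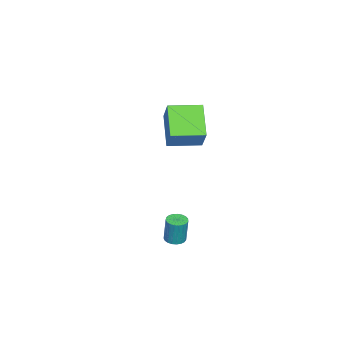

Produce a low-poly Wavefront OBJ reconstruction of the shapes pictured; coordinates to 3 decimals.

v 2.62 1.119 -4.499
v 2.987 0.766 -4.495
v 3.108 0.908 -3.137
v 2.74 1.261 -3.141
v 3.098 0.945 -4.523
v 3.219 1.086 -3.166
v 3.126 1.154 -4.547
v 3.247 1.295 -3.19
v 3.066 1.356 -4.563
v 3.187 1.498 -3.206
v 2.93 1.518 -4.568
v 3.05 1.66 -3.211
v 2.739 1.611 -4.561
v 2.86 1.753 -3.203
v 2.528 1.619 -4.543
v 2.649 1.761 -3.185
v 2.333 1.54 -4.517
v 2.453 1.682 -3.16
v 2.187 1.389 -4.488
v 2.308 1.531 -3.131
v 2.116 1.191 -4.461
v 2.237 1.332 -3.104
v 2.132 0.98 -4.441
v 2.253 1.122 -3.084
v 2.233 0.794 -4.43
v 2.354 0.936 -3.073
v 2.4 0.664 -4.432
v 2.521 0.805 -3.074
v 2.605 0.612 -4.445
v 2.726 0.754 -3.087
v 2.813 0.648 -4.467
v 2.934 0.79 -3.109
v -2.411 -1.041 -1.575
v -3.792 -1.671 -0.35
v -3.175 0.487 -1.649
v -4.555 -0.143 -0.424
v -1.525 -0.537 -0.316
v -2.905 -1.167 0.909
v -2.288 0.991 -0.39
v -3.669 0.361 0.835
f 2 1 5
f 2 5 3
f 3 5 6
f 3 6 4
f 5 1 7
f 5 7 6
f 6 7 8
f 6 8 4
f 7 1 9
f 7 9 8
f 8 9 10
f 8 10 4
f 9 1 11
f 9 11 10
f 10 11 12
f 10 12 4
f 11 1 13
f 11 13 12
f 12 13 14
f 12 14 4
f 13 1 15
f 13 15 14
f 14 15 16
f 14 16 4
f 15 1 17
f 15 17 16
f 16 17 18
f 16 18 4
f 17 1 19
f 17 19 18
f 18 19 20
f 18 20 4
f 19 1 21
f 19 21 20
f 20 21 22
f 20 22 4
f 21 1 23
f 21 23 22
f 22 23 24
f 22 24 4
f 23 1 25
f 23 25 24
f 24 25 26
f 24 26 4
f 25 1 27
f 25 27 26
f 26 27 28
f 26 28 4
f 27 1 29
f 27 29 28
f 28 29 30
f 28 30 4
f 29 1 31
f 29 31 30
f 30 31 32
f 30 32 4
f 31 1 2
f 31 2 32
f 32 2 3
f 32 3 4
f 34 36 33
f 37 34 33
f 33 36 35
f 35 37 33
f 34 40 36
f 38 34 37
f 38 40 34
f 36 40 35
f 39 37 35
f 35 40 39
f 39 38 37
f 40 38 39



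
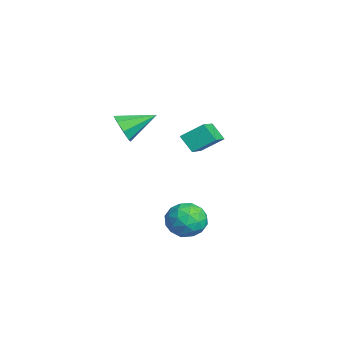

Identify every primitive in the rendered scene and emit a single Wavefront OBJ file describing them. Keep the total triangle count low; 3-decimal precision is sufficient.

v -0.706 1.541 2.262
v -0.526 2.744 3.105
v -0.042 2.053 1.39
v 0.138 3.256 2.233
v 1.022 0.704 3.087
v 1.202 1.907 3.93
v 1.686 1.216 2.215
v 1.866 2.419 3.058
v 3.205 1.053 -2.113
v 4.231 1.512 -1.761
v 3.649 -0.592 -1.259
v 4.675 -0.133 -0.907
v 3.665 0.258 -0.443
v 3.391 1.274 -0.971
v 4.489 -0.354 -2.049
v 4.215 0.662 -2.577
v 5.025 0.643 -1.722
v 4.515 1.021 -0.73
v 3.365 -0.101 -2.29
v 2.855 0.277 -1.298
v 3.679 1.427 -2.012
v 4.201 -0.507 -1.008
v 3.607 -0.277 -0.735
v 4.21 -0.007 -0.529
v 3.185 1.287 -1.548
v 3.788 1.557 -1.341
v 3.456 0.82 -0.566
v 4.092 -0.637 -1.679
v 4.695 -0.367 -1.472
v 3.67 0.927 -2.491
v 4.273 1.197 -2.285
v 4.424 0.1 -2.454
v 4.749 1.186 -1.782
v 5.009 0.219 -1.28
v 4.9 0.089 -1.951
v 4.739 0.686 -2.262
v 4.449 1.408 -1.199
v 4.71 0.441 -0.697
v 4.117 0.671 -0.424
v 3.955 1.268 -0.735
v 4.916 0.897 -1.176
v 3.17 0.479 -2.323
v 3.431 -0.488 -1.821
v 3.925 -0.348 -2.285
v 3.763 0.249 -2.596
v 2.871 0.701 -1.74
v 3.131 -0.266 -1.238
v 3.141 0.234 -0.758
v 2.98 0.831 -1.069
v 2.964 0.023 -1.844
v -2.742 -1.701 2.089
v -2.245 -2.059 2.88
v -2.758 0.181 2.951
v -1.777 -1.803 2.331
v -1.874 -1.488 1.64
v -2.479 -1.297 1.213
v -3.239 -1.343 1.298
v -3.707 -1.599 1.847
v -3.61 -1.914 2.538
v -3.004 -2.105 2.966
f 2 4 1
f 5 2 1
f 1 4 3
f 3 5 1
f 2 8 4
f 6 2 5
f 6 8 2
f 4 8 3
f 7 5 3
f 3 8 7
f 7 6 5
f 8 6 7
f 9 46 25
f 46 20 49
f 25 49 14
f 46 49 25
f 9 25 21
f 25 14 26
f 21 26 10
f 25 26 21
f 9 21 30
f 21 10 31
f 30 31 16
f 21 31 30
f 9 30 42
f 30 16 45
f 42 45 19
f 30 45 42
f 9 42 46
f 42 19 50
f 46 50 20
f 42 50 46
f 10 26 37
f 26 14 40
f 37 40 18
f 26 40 37
f 14 49 27
f 49 20 48
f 27 48 13
f 49 48 27
f 20 50 47
f 50 19 43
f 47 43 11
f 50 43 47
f 19 45 44
f 45 16 32
f 44 32 15
f 45 32 44
f 16 31 36
f 31 10 33
f 36 33 17
f 31 33 36
f 12 38 24
f 38 18 39
f 24 39 13
f 38 39 24
f 12 24 22
f 24 13 23
f 22 23 11
f 24 23 22
f 12 22 29
f 22 11 28
f 29 28 15
f 22 28 29
f 12 29 34
f 29 15 35
f 34 35 17
f 29 35 34
f 12 34 38
f 34 17 41
f 38 41 18
f 34 41 38
f 13 39 27
f 39 18 40
f 27 40 14
f 39 40 27
f 11 23 47
f 23 13 48
f 47 48 20
f 23 48 47
f 15 28 44
f 28 11 43
f 44 43 19
f 28 43 44
f 17 35 36
f 35 15 32
f 36 32 16
f 35 32 36
f 18 41 37
f 41 17 33
f 37 33 10
f 41 33 37
f 52 51 54
f 52 54 53
f 54 51 55
f 54 55 53
f 55 51 56
f 55 56 53
f 56 51 57
f 56 57 53
f 57 51 58
f 57 58 53
f 58 51 59
f 58 59 53
f 59 51 60
f 59 60 53
f 60 51 52
f 60 52 53



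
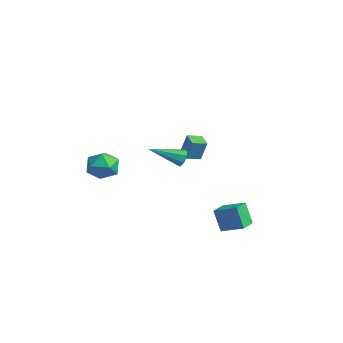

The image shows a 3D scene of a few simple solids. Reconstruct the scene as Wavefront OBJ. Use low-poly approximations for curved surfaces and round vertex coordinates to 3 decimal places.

v 2.878 1.578 -4.757
v 2.304 1.438 -3.357
v 3.943 2.43 -4.235
v 3.368 2.29 -2.835
v 3.592 0.57 -4.565
v 3.017 0.43 -3.165
v 4.656 1.422 -4.043
v 4.082 1.282 -2.643
v -4.517 -2.495 -1.147
v -3.463 -2.161 -1.287
v -4.237 -3.859 -2.293
v -3.183 -3.525 -2.433
v -3.506 -3.956 -1.457
v -3.679 -3.113 -0.749
v -4.021 -2.907 -2.831
v -4.194 -2.064 -2.123
v -3.156 -2.416 -2.328
v -2.838 -3.064 -1.479
v -4.862 -2.956 -2.101
v -4.544 -3.604 -1.252
v 4.068 -2.145 2.125
v 4.56 -2.145 2.502
v 3.432 -3.895 2.955
v 4.187 -1.92 2.69
v 3.745 -1.826 2.547
v 3.492 -1.92 2.157
v 3.576 -2.145 1.747
v 3.949 -2.369 1.559
v 4.392 -2.463 1.702
v 4.645 -2.369 2.093
v -4.102 2.288 -1.953
v -3.803 2.561 -0.592
v -3.964 3.222 -2.172
v -3.665 3.496 -0.811
v -3.135 2.104 -2.129
v -2.836 2.378 -0.768
v -2.997 3.039 -2.348
v -2.698 3.312 -0.987
f 2 4 1
f 5 2 1
f 1 4 3
f 3 5 1
f 2 8 4
f 6 2 5
f 6 8 2
f 4 8 3
f 7 5 3
f 3 8 7
f 7 6 5
f 8 6 7
f 9 20 14
f 9 14 10
f 9 10 16
f 9 16 19
f 9 19 20
f 10 14 18
f 14 20 13
f 20 19 11
f 19 16 15
f 16 10 17
f 12 18 13
f 12 13 11
f 12 11 15
f 12 15 17
f 12 17 18
f 13 18 14
f 11 13 20
f 15 11 19
f 17 15 16
f 18 17 10
f 22 21 24
f 22 24 23
f 24 21 25
f 24 25 23
f 25 21 26
f 25 26 23
f 26 21 27
f 26 27 23
f 27 21 28
f 27 28 23
f 28 21 29
f 28 29 23
f 29 21 30
f 29 30 23
f 30 21 22
f 30 22 23
f 32 34 31
f 35 32 31
f 31 34 33
f 33 35 31
f 32 38 34
f 36 32 35
f 36 38 32
f 34 38 33
f 37 35 33
f 33 38 37
f 37 36 35
f 38 36 37



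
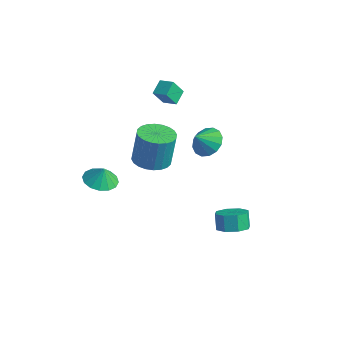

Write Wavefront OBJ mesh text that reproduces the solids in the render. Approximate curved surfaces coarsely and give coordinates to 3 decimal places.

v 0.728 2.312 0.887
v 1.39 2.797 1.441
v 0.592 1.508 1.753
v 0.937 3.005 1.562
v 0.429 3.027 1.502
v 0 2.857 1.278
v -0.233 2.542 0.948
v -0.209 2.164 0.602
v 0.067 1.827 0.332
v 0.519 1.619 0.211
v 1.028 1.597 0.271
v 1.456 1.767 0.495
v 1.689 2.082 0.825
v 1.665 2.46 1.171
v -0.722 -0.456 0.08
v -0.166 -1.383 0.222
v -0.103 -1.031 2.281
v -0.658 -0.104 2.14
v 0.15 -1.105 0.164
v 0.214 -0.753 2.223
v 0.334 -0.728 0.094
v 0.397 -0.376 2.153
v 0.357 -0.309 0.022
v 0.42 0.043 2.081
v 0.215 0.087 -0.041
v 0.279 0.439 2.018
v -0.069 0.4 -0.086
v -0.005 0.752 1.973
v -0.452 0.583 -0.106
v -0.388 0.936 1.953
v -0.876 0.608 -0.097
v -0.813 0.96 1.962
v -1.277 0.471 -0.061
v -1.214 0.823 1.998
v -1.594 0.193 -0.003
v -1.53 0.545 2.056
v -1.777 -0.184 0.067
v -1.714 0.168 2.126
v -1.8 -0.603 0.139
v -1.737 -0.251 2.198
v -1.659 -0.999 0.202
v -1.595 -0.647 2.261
v -1.375 -1.312 0.247
v -1.311 -0.96 2.306
v -0.992 -1.496 0.267
v -0.928 -1.143 2.326
v -0.567 -1.52 0.258
v -0.504 -1.168 2.317
v -3.224 -1.965 -2.357
v -2.491 -2.673 -2.403
v -3.036 -1.835 -1.363
v -2.247 -2.217 -2.509
v -2.265 -1.693 -2.574
v -2.54 -1.243 -2.581
v -2.998 -0.985 -2.528
v -3.517 -0.991 -2.429
v -3.957 -1.257 -2.311
v -4.201 -1.714 -2.205
v -4.183 -2.237 -2.14
v -3.908 -2.688 -2.133
v -3.45 -2.945 -2.186
v -2.931 -2.94 -2.285
v 3.988 1.134 -3.663
v 4.82 1.478 -3.393
v 4.403 1.771 -2.486
v 3.572 1.426 -2.757
v 4.417 1.967 -3.735
v 4.001 2.259 -2.828
v 3.764 1.967 -4.035
v 3.347 2.26 -3.129
v 3.241 1.479 -4.118
v 2.825 1.772 -3.211
v 3.157 0.789 -3.934
v 2.74 1.082 -3.027
v 3.559 0.301 -3.592
v 3.143 0.593 -2.685
v 4.213 0.3 -3.291
v 3.796 0.593 -2.385
v 4.735 0.788 -3.209
v 4.319 1.081 -2.302
v -3.208 2.7 1.629
v -3.379 2.085 2.669
v -3.531 3.537 2.071
v -3.702 2.922 3.11
v -2.338 2.898 1.89
v -2.509 2.283 2.929
v -2.661 3.735 2.331
v -2.832 3.12 3.371
f 2 1 4
f 2 4 3
f 4 1 5
f 4 5 3
f 5 1 6
f 5 6 3
f 6 1 7
f 6 7 3
f 7 1 8
f 7 8 3
f 8 1 9
f 8 9 3
f 9 1 10
f 9 10 3
f 10 1 11
f 10 11 3
f 11 1 12
f 11 12 3
f 12 1 13
f 12 13 3
f 13 1 14
f 13 14 3
f 14 1 2
f 14 2 3
f 16 15 19
f 16 19 17
f 17 19 20
f 17 20 18
f 19 15 21
f 19 21 20
f 20 21 22
f 20 22 18
f 21 15 23
f 21 23 22
f 22 23 24
f 22 24 18
f 23 15 25
f 23 25 24
f 24 25 26
f 24 26 18
f 25 15 27
f 25 27 26
f 26 27 28
f 26 28 18
f 27 15 29
f 27 29 28
f 28 29 30
f 28 30 18
f 29 15 31
f 29 31 30
f 30 31 32
f 30 32 18
f 31 15 33
f 31 33 32
f 32 33 34
f 32 34 18
f 33 15 35
f 33 35 34
f 34 35 36
f 34 36 18
f 35 15 37
f 35 37 36
f 36 37 38
f 36 38 18
f 37 15 39
f 37 39 38
f 38 39 40
f 38 40 18
f 39 15 41
f 39 41 40
f 40 41 42
f 40 42 18
f 41 15 43
f 41 43 42
f 42 43 44
f 42 44 18
f 43 15 45
f 43 45 44
f 44 45 46
f 44 46 18
f 45 15 47
f 45 47 46
f 46 47 48
f 46 48 18
f 47 15 16
f 47 16 48
f 48 16 17
f 48 17 18
f 50 49 52
f 50 52 51
f 52 49 53
f 52 53 51
f 53 49 54
f 53 54 51
f 54 49 55
f 54 55 51
f 55 49 56
f 55 56 51
f 56 49 57
f 56 57 51
f 57 49 58
f 57 58 51
f 58 49 59
f 58 59 51
f 59 49 60
f 59 60 51
f 60 49 61
f 60 61 51
f 61 49 62
f 61 62 51
f 62 49 50
f 62 50 51
f 64 63 67
f 64 67 65
f 65 67 68
f 65 68 66
f 67 63 69
f 67 69 68
f 68 69 70
f 68 70 66
f 69 63 71
f 69 71 70
f 70 71 72
f 70 72 66
f 71 63 73
f 71 73 72
f 72 73 74
f 72 74 66
f 73 63 75
f 73 75 74
f 74 75 76
f 74 76 66
f 75 63 77
f 75 77 76
f 76 77 78
f 76 78 66
f 77 63 79
f 77 79 78
f 78 79 80
f 78 80 66
f 79 63 64
f 79 64 80
f 80 64 65
f 80 65 66
f 82 84 81
f 85 82 81
f 81 84 83
f 83 85 81
f 82 88 84
f 86 82 85
f 86 88 82
f 84 88 83
f 87 85 83
f 83 88 87
f 87 86 85
f 88 86 87



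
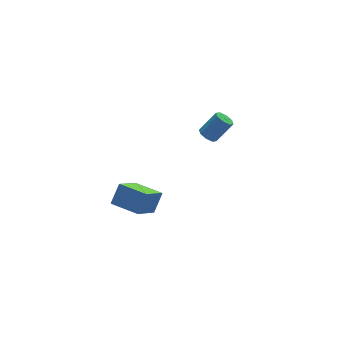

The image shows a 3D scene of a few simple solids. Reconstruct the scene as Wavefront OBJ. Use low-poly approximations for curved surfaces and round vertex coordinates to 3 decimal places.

v -3.513 -0.161 -3.74
v -4.845 -1.042 -2.553
v -2.839 0.226 -2.698
v -4.171 -0.655 -1.51
v -2.629 -1.565 -3.79
v -3.961 -2.446 -2.602
v -1.955 -1.178 -2.747
v -3.287 -2.059 -1.56
v 2.644 2.666 -2.693
v 3.119 2.708 -3.057
v 4.071 2.556 -1.831
v 3.596 2.514 -1.467
v 2.981 3.117 -2.9
v 3.934 2.965 -1.674
v 2.646 3.261 -2.621
v 3.599 3.11 -1.395
v 2.309 3.057 -2.385
v 3.262 2.906 -1.159
v 2.169 2.624 -2.329
v 3.121 2.472 -1.103
v 2.306 2.215 -2.486
v 3.259 2.063 -1.26
v 2.641 2.07 -2.765
v 3.594 1.919 -1.539
v 2.978 2.274 -3.001
v 3.931 2.123 -1.775
f 2 4 1
f 5 2 1
f 1 4 3
f 3 5 1
f 2 8 4
f 6 2 5
f 6 8 2
f 4 8 3
f 7 5 3
f 3 8 7
f 7 6 5
f 8 6 7
f 10 9 13
f 10 13 11
f 11 13 14
f 11 14 12
f 13 9 15
f 13 15 14
f 14 15 16
f 14 16 12
f 15 9 17
f 15 17 16
f 16 17 18
f 16 18 12
f 17 9 19
f 17 19 18
f 18 19 20
f 18 20 12
f 19 9 21
f 19 21 20
f 20 21 22
f 20 22 12
f 21 9 23
f 21 23 22
f 22 23 24
f 22 24 12
f 23 9 25
f 23 25 24
f 24 25 26
f 24 26 12
f 25 9 10
f 25 10 26
f 26 10 11
f 26 11 12



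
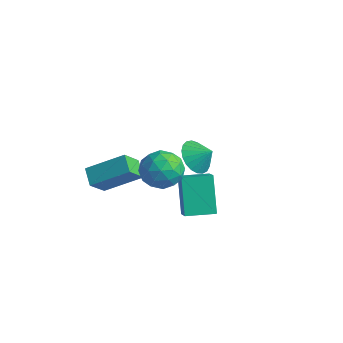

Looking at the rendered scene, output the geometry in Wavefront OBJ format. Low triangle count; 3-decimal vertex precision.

v -2.737 -2.281 0.869
v -2.629 -3.245 1.92
v -3.548 -1.845 1.352
v -3.44 -2.809 2.403
v -1.42 -0.991 1.917
v -1.312 -1.955 2.968
v -2.231 -0.555 2.4
v -2.123 -1.519 3.451
v -0.063 0.133 -0.659
v -1.085 0.898 1.083
v 0.802 1.37 -0.694
v -0.22 2.135 1.048
v 0.72 -0.395 0.032
v -0.302 0.37 1.774
v 1.585 0.842 -0.003
v 0.563 1.607 1.739
v -2.673 3.66 -0.127
v -2.236 4.188 -0.896
v -1.907 4.04 0.567
v -2.517 4.472 -0.742
v -2.825 4.616 -0.481
v -3.106 4.594 -0.159
v -3.313 4.411 0.169
v -3.408 4.098 0.446
v -3.377 3.71 0.623
v -3.223 3.313 0.671
v -2.975 2.976 0.581
v -2.674 2.757 0.369
v -2.373 2.695 0.071
v -2.124 2.799 -0.262
v -1.969 3.053 -0.571
v -1.936 3.411 -0.803
v -2.031 3.813 -0.918
v -0.648 -1.272 3.178
v 0.118 -0.466 3.253
v 0.342 -2.314 4.267
v 1.108 -1.508 4.342
v 0.107 -1.372 4.813
v -0.505 -0.727 4.14
v 0.965 -2.053 3.38
v 0.353 -1.408 2.707
v 1.115 -0.948 3.379
v 0.584 -0.527 4.264
v -0.124 -2.253 3.256
v -0.655 -1.832 4.141
v -0.352 -0.777 3.12
v 0.812 -2.003 4.4
v 0.223 -1.923 4.676
v 0.673 -1.449 4.721
v -0.718 -0.931 3.641
v -0.268 -0.457 3.685
v -0.275 -0.99 4.602
v 0.728 -2.323 3.835
v 1.178 -1.849 3.879
v -0.213 -1.331 2.799
v 0.237 -0.857 2.844
v 0.735 -1.79 2.918
v 0.684 -0.587 3.238
v 1.266 -1.2 3.878
v 1.182 -1.52 3.313
v 0.823 -1.141 2.917
v 0.373 -0.34 3.758
v 0.954 -0.952 4.398
v 0.366 -0.872 4.675
v 0.006 -0.493 4.279
v 0.958 -0.623 3.832
v -0.494 -1.828 3.122
v 0.087 -2.44 3.762
v 0.454 -2.287 3.241
v 0.094 -1.908 2.845
v -0.806 -1.58 3.642
v -0.224 -2.193 4.282
v -0.363 -1.639 4.603
v -0.722 -1.26 4.207
v -0.498 -2.157 3.688
f 2 4 1
f 5 2 1
f 1 4 3
f 3 5 1
f 2 8 4
f 6 2 5
f 6 8 2
f 4 8 3
f 7 5 3
f 3 8 7
f 7 6 5
f 8 6 7
f 10 12 9
f 13 10 9
f 9 12 11
f 11 13 9
f 10 16 12
f 14 10 13
f 14 16 10
f 12 16 11
f 15 13 11
f 11 16 15
f 15 14 13
f 16 14 15
f 18 17 20
f 18 20 19
f 20 17 21
f 20 21 19
f 21 17 22
f 21 22 19
f 22 17 23
f 22 23 19
f 23 17 24
f 23 24 19
f 24 17 25
f 24 25 19
f 25 17 26
f 25 26 19
f 26 17 27
f 26 27 19
f 27 17 28
f 27 28 19
f 28 17 29
f 28 29 19
f 29 17 30
f 29 30 19
f 30 17 31
f 30 31 19
f 31 17 32
f 31 32 19
f 32 17 33
f 32 33 19
f 33 17 18
f 33 18 19
f 34 71 50
f 71 45 74
f 50 74 39
f 71 74 50
f 34 50 46
f 50 39 51
f 46 51 35
f 50 51 46
f 34 46 55
f 46 35 56
f 55 56 41
f 46 56 55
f 34 55 67
f 55 41 70
f 67 70 44
f 55 70 67
f 34 67 71
f 67 44 75
f 71 75 45
f 67 75 71
f 35 51 62
f 51 39 65
f 62 65 43
f 51 65 62
f 39 74 52
f 74 45 73
f 52 73 38
f 74 73 52
f 45 75 72
f 75 44 68
f 72 68 36
f 75 68 72
f 44 70 69
f 70 41 57
f 69 57 40
f 70 57 69
f 41 56 61
f 56 35 58
f 61 58 42
f 56 58 61
f 37 63 49
f 63 43 64
f 49 64 38
f 63 64 49
f 37 49 47
f 49 38 48
f 47 48 36
f 49 48 47
f 37 47 54
f 47 36 53
f 54 53 40
f 47 53 54
f 37 54 59
f 54 40 60
f 59 60 42
f 54 60 59
f 37 59 63
f 59 42 66
f 63 66 43
f 59 66 63
f 38 64 52
f 64 43 65
f 52 65 39
f 64 65 52
f 36 48 72
f 48 38 73
f 72 73 45
f 48 73 72
f 40 53 69
f 53 36 68
f 69 68 44
f 53 68 69
f 42 60 61
f 60 40 57
f 61 57 41
f 60 57 61
f 43 66 62
f 66 42 58
f 62 58 35
f 66 58 62



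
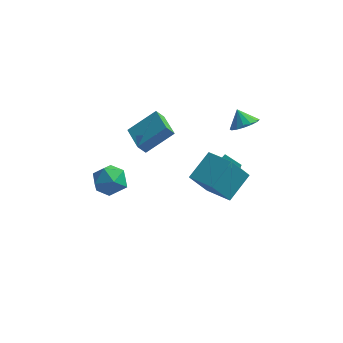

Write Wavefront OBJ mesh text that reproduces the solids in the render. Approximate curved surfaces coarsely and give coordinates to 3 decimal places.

v 2.491 -4.393 1.553
v 3.161 -2.958 2.509
v 3.293 -3.783 0.074
v 3.963 -2.347 1.03
v 3.937 -5.333 1.95
v 4.607 -3.897 2.906
v 4.739 -4.722 0.471
v 5.409 -3.287 1.427
v -2.175 0.304 0.299
v -0.82 1.213 1.472
v -1.801 0.585 -0.35
v -0.446 1.494 0.823
v -1.214 -1.074 0.257
v 0.141 -0.165 1.43
v -0.84 -0.793 -0.392
v 0.515 0.116 0.781
v -2.982 -1.188 -2.841
v -1.938 -1.095 -2.494
v -3.142 -2.725 -1.946
v -2.098 -2.632 -1.599
v -2.869 -1.937 -1.223
v -2.77 -0.987 -1.776
v -2.31 -2.833 -2.664
v -2.211 -1.883 -3.217
v -1.523 -2.112 -2.384
v -1.868 -1.558 -1.494
v -3.212 -2.262 -2.946
v -3.557 -1.708 -2.056
v 2.895 1.713 -4.76
v 3.251 0.392 -3.179
v 1.899 1.99 -4.304
v 2.255 0.67 -2.723
v 3.565 2.83 -3.977
v 3.921 1.51 -2.396
v 2.569 3.108 -3.521
v 2.925 1.787 -1.94
v 4.222 0.682 1.919
v 4.716 0.207 2.439
v 3.698 1.058 2.761
v 4.93 0.596 2.4
v 4.955 1.007 2.231
v 4.783 1.331 1.98
v 4.461 1.482 1.712
v 4.075 1.418 1.499
v 3.728 1.157 1.4
v 3.514 0.769 1.439
v 3.49 0.358 1.607
v 3.661 0.033 1.859
v 3.983 -0.117 2.127
v 4.369 -0.054 2.339
f 2 4 1
f 5 2 1
f 1 4 3
f 3 5 1
f 2 8 4
f 6 2 5
f 6 8 2
f 4 8 3
f 7 5 3
f 3 8 7
f 7 6 5
f 8 6 7
f 10 12 9
f 13 10 9
f 9 12 11
f 11 13 9
f 10 16 12
f 14 10 13
f 14 16 10
f 12 16 11
f 15 13 11
f 11 16 15
f 15 14 13
f 16 14 15
f 17 28 22
f 17 22 18
f 17 18 24
f 17 24 27
f 17 27 28
f 18 22 26
f 22 28 21
f 28 27 19
f 27 24 23
f 24 18 25
f 20 26 21
f 20 21 19
f 20 19 23
f 20 23 25
f 20 25 26
f 21 26 22
f 19 21 28
f 23 19 27
f 25 23 24
f 26 25 18
f 30 32 29
f 33 30 29
f 29 32 31
f 31 33 29
f 30 36 32
f 34 30 33
f 34 36 30
f 32 36 31
f 35 33 31
f 31 36 35
f 35 34 33
f 36 34 35
f 38 37 40
f 38 40 39
f 40 37 41
f 40 41 39
f 41 37 42
f 41 42 39
f 42 37 43
f 42 43 39
f 43 37 44
f 43 44 39
f 44 37 45
f 44 45 39
f 45 37 46
f 45 46 39
f 46 37 47
f 46 47 39
f 47 37 48
f 47 48 39
f 48 37 49
f 48 49 39
f 49 37 50
f 49 50 39
f 50 37 38
f 50 38 39



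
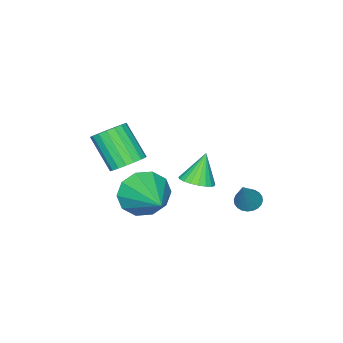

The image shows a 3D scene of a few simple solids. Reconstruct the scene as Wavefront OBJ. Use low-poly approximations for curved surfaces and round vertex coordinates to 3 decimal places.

v 3.08 1.996 0.039
v 3.604 2.054 -0.835
v 4.1 3.684 0.761
v 3.08 2.398 -0.899
v 2.556 2.589 -0.605
v 2.232 2.553 -0.065
v 2.232 2.305 0.514
v 2.556 1.939 0.912
v 3.08 1.595 0.976
v 3.604 1.404 0.682
v 3.928 1.439 0.143
v 3.928 1.687 -0.437
v -0.621 1.404 -1.617
v -0.066 1.02 -1.367
v -1.219 1.356 -0.363
v 0.023 1.3 -1.314
v 0.002 1.599 -1.313
v -0.128 1.864 -1.364
v -0.343 2.049 -1.459
v -0.606 2.123 -1.582
v -0.871 2.073 -1.71
v -1.094 1.907 -1.823
v -1.235 1.654 -1.9
v -1.269 1.358 -1.928
v -1.192 1.07 -1.902
v -1.016 0.84 -1.827
v -0.772 0.707 -1.716
v -0.501 0.695 -1.587
v -0.252 0.805 -1.464
v -1.562 3.139 -2.41
v -1.182 3.393 -2.715
v -0.698 3.521 -1.01
v -1.318 3.554 -2.675
v -1.491 3.652 -2.595
v -1.675 3.671 -2.486
v -1.842 3.61 -2.366
v -1.967 3.477 -2.253
v -2.029 3.292 -2.164
v -2.021 3.084 -2.112
v -1.943 2.884 -2.106
v -1.807 2.723 -2.146
v -1.634 2.625 -2.226
v -1.45 2.606 -2.334
v -1.283 2.667 -2.454
v -1.158 2.8 -2.567
v -1.095 2.985 -2.657
v -1.103 3.193 -2.709
v 3.312 1.471 1.526
v 3.821 1.832 1.886
v 3.677 0.769 3.153
v 3.168 0.409 2.794
v 3.551 1.978 1.978
v 3.408 0.916 3.246
v 3.234 2.024 1.981
v 3.091 0.962 3.248
v 2.932 1.961 1.894
v 2.789 0.898 3.161
v 2.706 1.8 1.733
v 2.562 0.738 3.001
v 2.599 1.575 1.532
v 2.456 0.512 2.8
v 2.634 1.329 1.33
v 2.49 0.266 2.598
v 2.803 1.111 1.167
v 2.659 0.048 2.434
v 3.072 0.964 1.074
v 2.929 -0.098 2.342
v 3.389 0.918 1.072
v 3.246 -0.144 2.339
v 3.691 0.982 1.159
v 3.548 -0.081 2.426
v 3.918 1.142 1.319
v 3.774 0.08 2.587
v 4.024 1.368 1.52
v 3.881 0.305 2.788
v 3.99 1.614 1.722
v 3.846 0.551 2.99
f 2 1 4
f 2 4 3
f 4 1 5
f 4 5 3
f 5 1 6
f 5 6 3
f 6 1 7
f 6 7 3
f 7 1 8
f 7 8 3
f 8 1 9
f 8 9 3
f 9 1 10
f 9 10 3
f 10 1 11
f 10 11 3
f 11 1 12
f 11 12 3
f 12 1 2
f 12 2 3
f 14 13 16
f 14 16 15
f 16 13 17
f 16 17 15
f 17 13 18
f 17 18 15
f 18 13 19
f 18 19 15
f 19 13 20
f 19 20 15
f 20 13 21
f 20 21 15
f 21 13 22
f 21 22 15
f 22 13 23
f 22 23 15
f 23 13 24
f 23 24 15
f 24 13 25
f 24 25 15
f 25 13 26
f 25 26 15
f 26 13 27
f 26 27 15
f 27 13 28
f 27 28 15
f 28 13 29
f 28 29 15
f 29 13 14
f 29 14 15
f 31 30 33
f 31 33 32
f 33 30 34
f 33 34 32
f 34 30 35
f 34 35 32
f 35 30 36
f 35 36 32
f 36 30 37
f 36 37 32
f 37 30 38
f 37 38 32
f 38 30 39
f 38 39 32
f 39 30 40
f 39 40 32
f 40 30 41
f 40 41 32
f 41 30 42
f 41 42 32
f 42 30 43
f 42 43 32
f 43 30 44
f 43 44 32
f 44 30 45
f 44 45 32
f 45 30 46
f 45 46 32
f 46 30 47
f 46 47 32
f 47 30 31
f 47 31 32
f 49 48 52
f 49 52 50
f 50 52 53
f 50 53 51
f 52 48 54
f 52 54 53
f 53 54 55
f 53 55 51
f 54 48 56
f 54 56 55
f 55 56 57
f 55 57 51
f 56 48 58
f 56 58 57
f 57 58 59
f 57 59 51
f 58 48 60
f 58 60 59
f 59 60 61
f 59 61 51
f 60 48 62
f 60 62 61
f 61 62 63
f 61 63 51
f 62 48 64
f 62 64 63
f 63 64 65
f 63 65 51
f 64 48 66
f 64 66 65
f 65 66 67
f 65 67 51
f 66 48 68
f 66 68 67
f 67 68 69
f 67 69 51
f 68 48 70
f 68 70 69
f 69 70 71
f 69 71 51
f 70 48 72
f 70 72 71
f 71 72 73
f 71 73 51
f 72 48 74
f 72 74 73
f 73 74 75
f 73 75 51
f 74 48 76
f 74 76 75
f 75 76 77
f 75 77 51
f 76 48 49
f 76 49 77
f 77 49 50
f 77 50 51

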